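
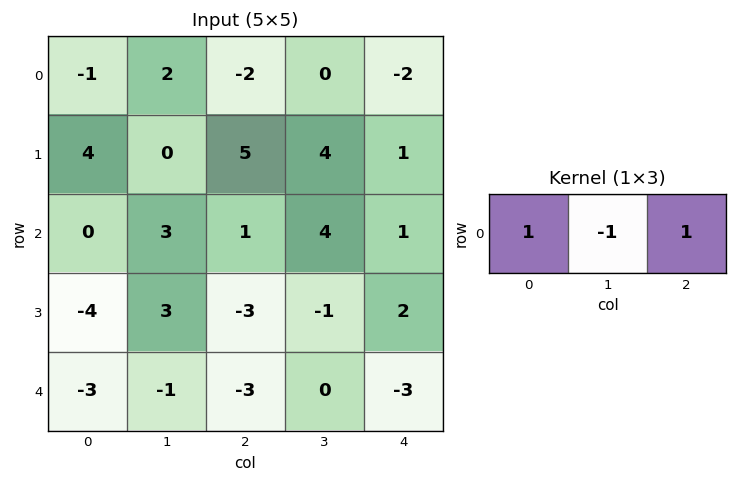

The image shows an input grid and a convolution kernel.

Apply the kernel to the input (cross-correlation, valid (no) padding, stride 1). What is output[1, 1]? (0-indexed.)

-1

The receptive field on the input at this output position is [0 5 4]. Elementwise product with the kernel and sum: 0·1 + 5·-1 + 4·1.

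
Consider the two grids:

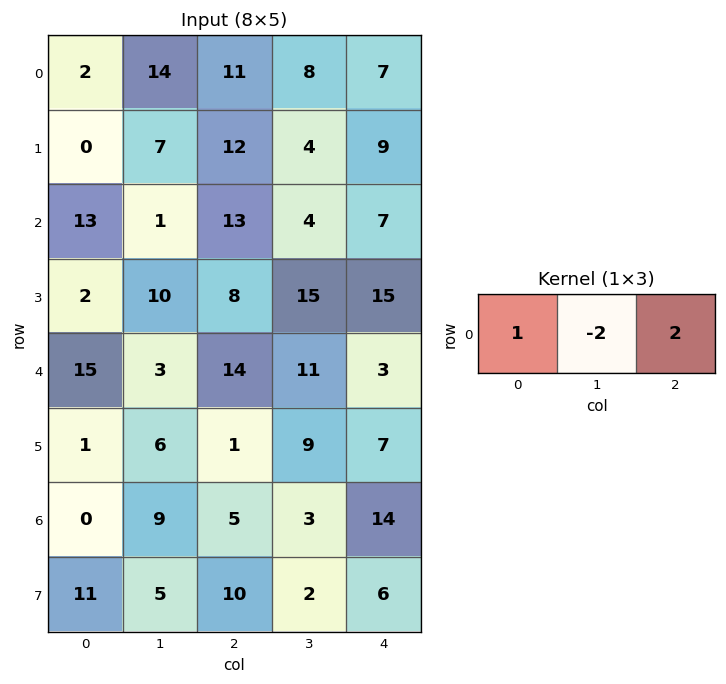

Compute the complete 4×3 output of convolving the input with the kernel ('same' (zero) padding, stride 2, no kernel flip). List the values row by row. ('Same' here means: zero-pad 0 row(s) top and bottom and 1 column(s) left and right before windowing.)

24 8 -6
-24 -17 -10
-24 -3 5
18 5 -25

Output[0,0]: The receptive field on the zero-padded input at this output position is [0 2 14]. Elementwise product with the kernel and sum: 0·1 + 2·-2 + 14·2.
Output[0,1]: The receptive field on the zero-padded input at this output position is [14 11 8]. Elementwise product with the kernel and sum: 14·1 + 11·-2 + 8·2.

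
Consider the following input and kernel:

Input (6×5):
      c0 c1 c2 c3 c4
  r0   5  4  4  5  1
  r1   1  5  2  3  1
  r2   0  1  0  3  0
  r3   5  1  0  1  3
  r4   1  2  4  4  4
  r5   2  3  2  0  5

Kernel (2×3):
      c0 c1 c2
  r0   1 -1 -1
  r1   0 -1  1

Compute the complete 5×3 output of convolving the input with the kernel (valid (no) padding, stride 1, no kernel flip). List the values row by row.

Output[0,0]: The receptive field on the input at this output position is [5 4 4 / 1 5 2]. Elementwise product with the kernel and sum: 5·1 + 4·-1 + 4·-1 + 5·-1 + 2·1.
Output[0,1]: The receptive field on the input at this output position is [4 4 5 / 5 2 3]. Elementwise product with the kernel and sum: 4·1 + 4·-1 + 5·-1 + 2·-1 + 3·1.

-6 -4 -4
-7 3 -5
-2 -1 -1
6 0 -4
-6 -8 1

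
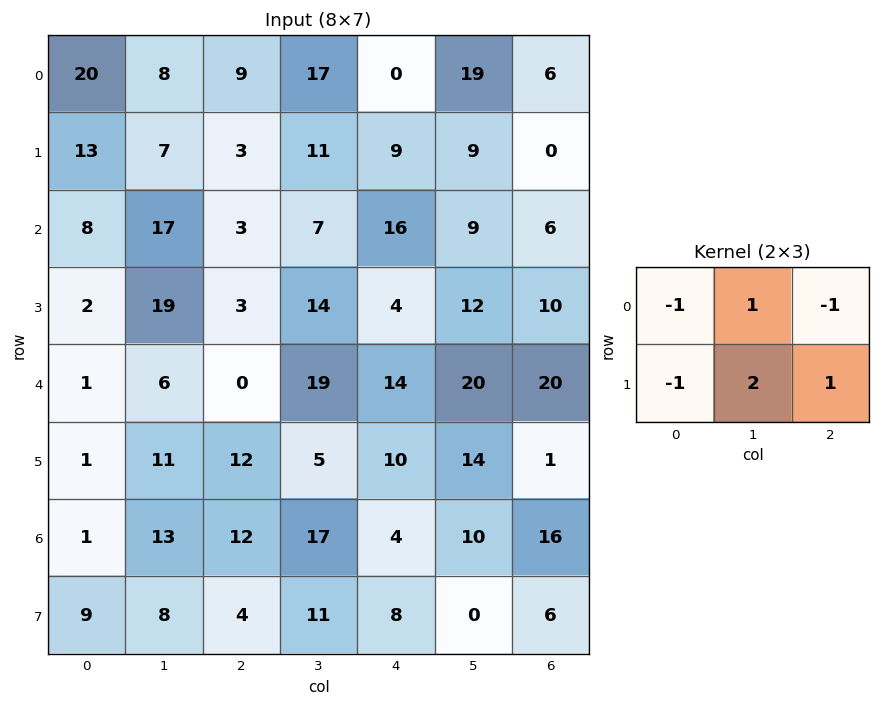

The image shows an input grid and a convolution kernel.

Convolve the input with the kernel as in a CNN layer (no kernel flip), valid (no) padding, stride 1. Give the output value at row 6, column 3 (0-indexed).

-18

The receptive field on the input at this output position is [17 4 10 / 11 8 0]. Elementwise product with the kernel and sum: 17·-1 + 4·1 + 10·-1 + 11·-1 + 8·2 + 0·1.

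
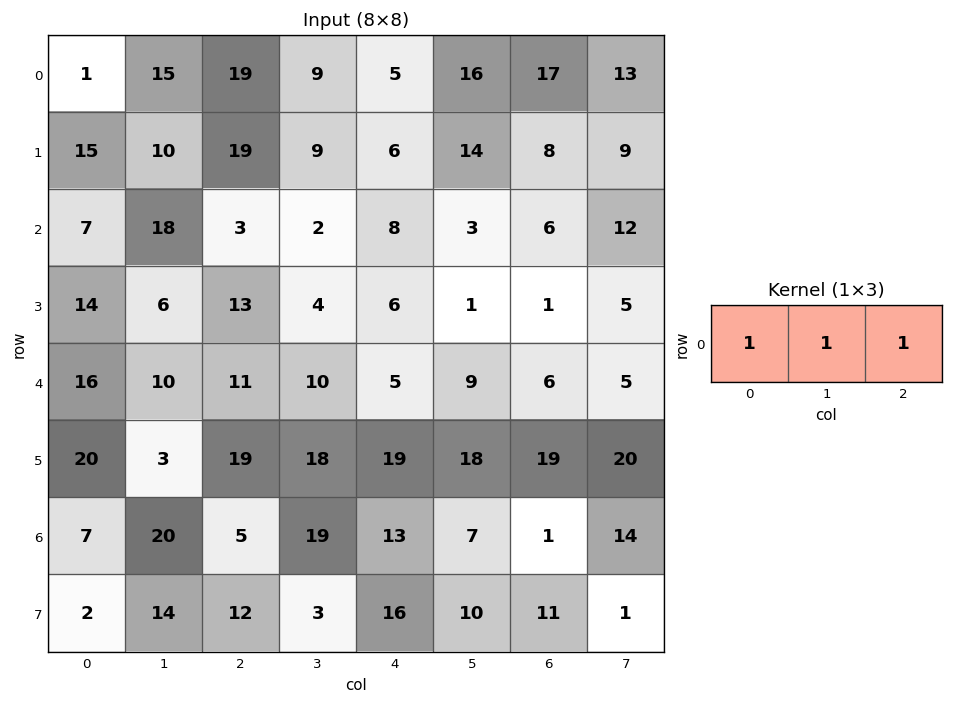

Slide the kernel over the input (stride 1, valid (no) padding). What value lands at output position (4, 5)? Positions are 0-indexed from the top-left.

The receptive field on the input at this output position is [9 6 5]. Elementwise product with the kernel and sum: 9·1 + 6·1 + 5·1.

20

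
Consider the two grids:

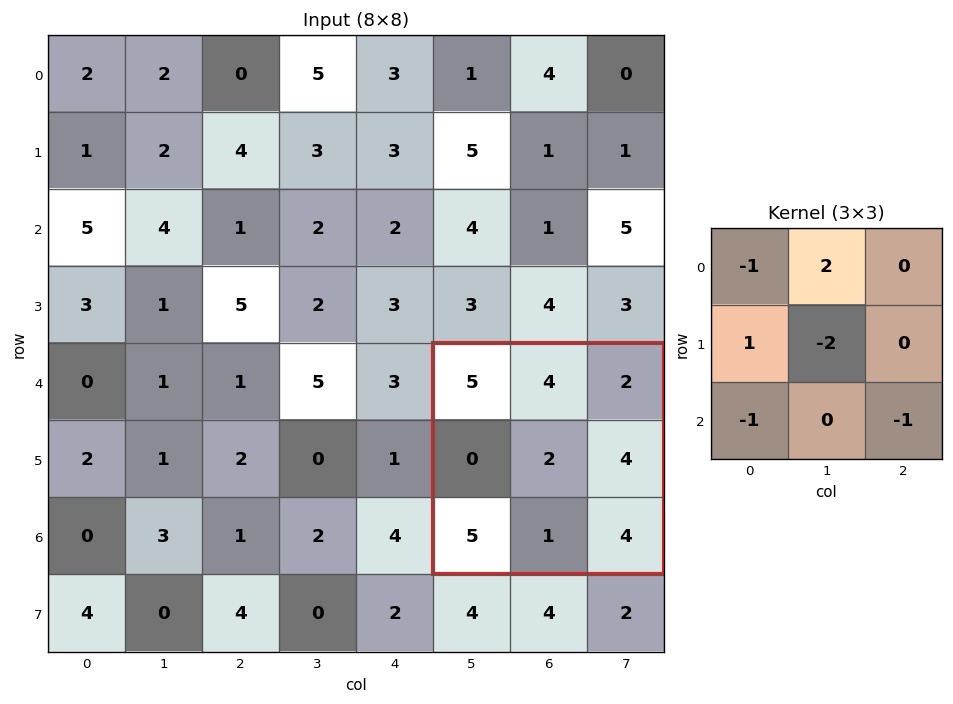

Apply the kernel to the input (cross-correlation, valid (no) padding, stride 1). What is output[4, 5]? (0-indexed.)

-10

The receptive field on the input at this output position is [5 4 2 / 0 2 4 / 5 1 4]. Elementwise product with the kernel and sum: 5·-1 + 4·2 + 0·1 + 2·-2 + 5·-1 + 4·-1.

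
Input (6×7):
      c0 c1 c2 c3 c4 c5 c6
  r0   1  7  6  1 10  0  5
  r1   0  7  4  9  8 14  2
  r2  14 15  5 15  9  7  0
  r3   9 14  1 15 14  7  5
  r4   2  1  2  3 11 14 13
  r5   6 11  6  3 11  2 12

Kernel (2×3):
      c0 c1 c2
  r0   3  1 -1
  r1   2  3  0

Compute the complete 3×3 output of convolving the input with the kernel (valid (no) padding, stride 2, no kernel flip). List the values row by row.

25 44 83
112 68 83
50 19 62

Output[0,0]: The receptive field on the input at this output position is [1 7 6 / 0 7 4]. Elementwise product with the kernel and sum: 1·3 + 7·1 + 6·-1 + 0·2 + 7·3.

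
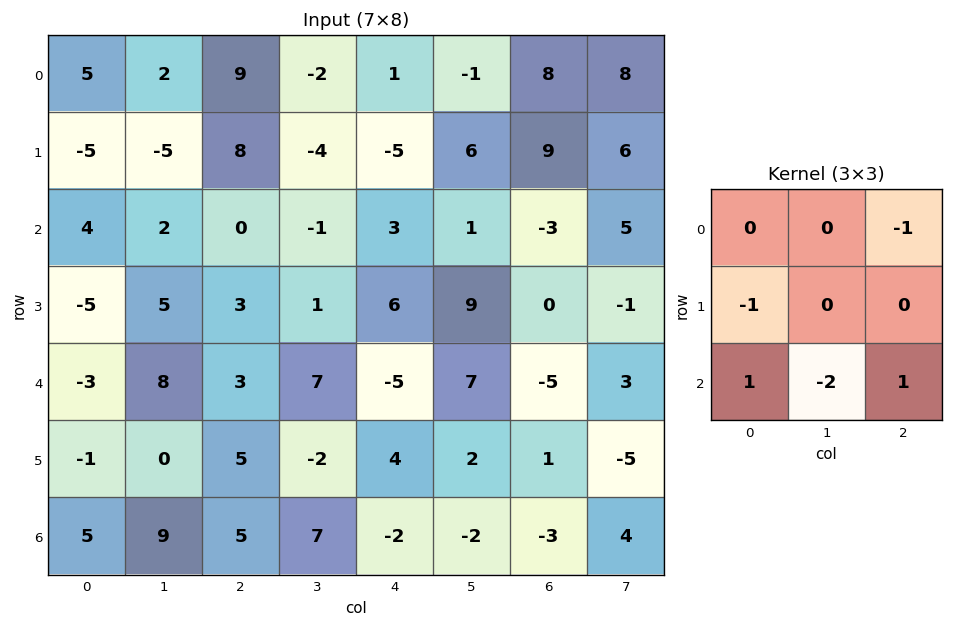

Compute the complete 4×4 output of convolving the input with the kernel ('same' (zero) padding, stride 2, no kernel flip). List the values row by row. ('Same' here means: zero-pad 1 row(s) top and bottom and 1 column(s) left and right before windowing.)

Output[0,0]: The receptive field on the zero-padded input at this output position is [0 0 0 / 0 5 2 / 0 -5 -5]. Elementwise product with the kernel and sum: 0·-1 + 0·-1 + 0·1 + -5·-2 + -5·1.
Output[0,1]: The receptive field on the zero-padded input at this output position is [0 0 0 / 2 9 -2 / -5 8 -4]. Elementwise product with the kernel and sum: 0·-1 + 2·-1 + -5·1 + 8·-2 + -4·1.

5 -27 14 -5
20 2 -7 1
-3 -21 -24 -11
0 -7 -9 7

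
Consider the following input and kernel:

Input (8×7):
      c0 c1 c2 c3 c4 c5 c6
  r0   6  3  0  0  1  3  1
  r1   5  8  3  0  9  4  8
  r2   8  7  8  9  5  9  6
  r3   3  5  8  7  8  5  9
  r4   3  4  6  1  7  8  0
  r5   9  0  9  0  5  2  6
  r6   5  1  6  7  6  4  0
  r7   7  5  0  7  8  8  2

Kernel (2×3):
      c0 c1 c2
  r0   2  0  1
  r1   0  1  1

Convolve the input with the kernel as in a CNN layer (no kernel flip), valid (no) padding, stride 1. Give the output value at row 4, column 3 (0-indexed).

The receptive field on the input at this output position is [1 7 8 / 0 5 2]. Elementwise product with the kernel and sum: 1·2 + 8·1 + 5·1 + 2·1.

17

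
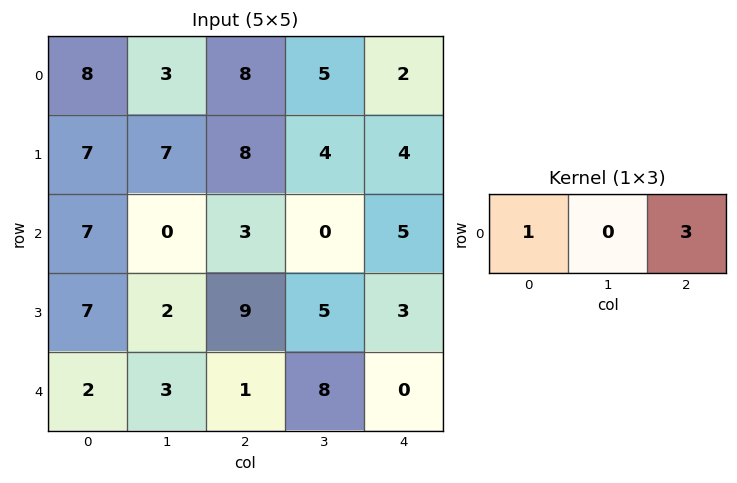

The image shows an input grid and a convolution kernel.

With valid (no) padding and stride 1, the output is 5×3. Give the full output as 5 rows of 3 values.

32 18 14
31 19 20
16 0 18
34 17 18
5 27 1

Output[0,0]: The receptive field on the input at this output position is [8 3 8]. Elementwise product with the kernel and sum: 8·1 + 8·3.
Output[0,1]: The receptive field on the input at this output position is [3 8 5]. Elementwise product with the kernel and sum: 3·1 + 5·3.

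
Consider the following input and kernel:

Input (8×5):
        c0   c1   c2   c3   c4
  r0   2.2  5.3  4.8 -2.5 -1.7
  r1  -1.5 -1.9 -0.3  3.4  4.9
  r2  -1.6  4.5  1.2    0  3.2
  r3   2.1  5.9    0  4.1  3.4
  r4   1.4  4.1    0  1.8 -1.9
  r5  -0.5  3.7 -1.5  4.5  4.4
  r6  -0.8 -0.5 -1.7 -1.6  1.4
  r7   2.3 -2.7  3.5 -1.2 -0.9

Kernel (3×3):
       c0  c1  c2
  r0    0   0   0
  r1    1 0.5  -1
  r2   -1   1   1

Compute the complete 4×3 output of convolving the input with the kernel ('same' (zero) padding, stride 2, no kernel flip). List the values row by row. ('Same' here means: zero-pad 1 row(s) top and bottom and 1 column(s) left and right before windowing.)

-7.6 15.2 -1.85
2.7 3.3 0.9
-0.2 1.6 0.75
-0.3 5.25 -0.6

Output[0,0]: The receptive field on the zero-padded input at this output position is [0 0 0 / 0 2.2 5.3 / 0 -1.5 -1.9]. Elementwise product with the kernel and sum: 0·1 + 2.2·0.5 + 5.3·-1 + 0·-1 + -1.5·1 + -1.9·1.
Output[0,1]: The receptive field on the zero-padded input at this output position is [0 0 0 / 5.3 4.8 -2.5 / -1.9 -0.3 3.4]. Elementwise product with the kernel and sum: 5.3·1 + 4.8·0.5 + -2.5·-1 + -1.9·-1 + -0.3·1 + 3.4·1.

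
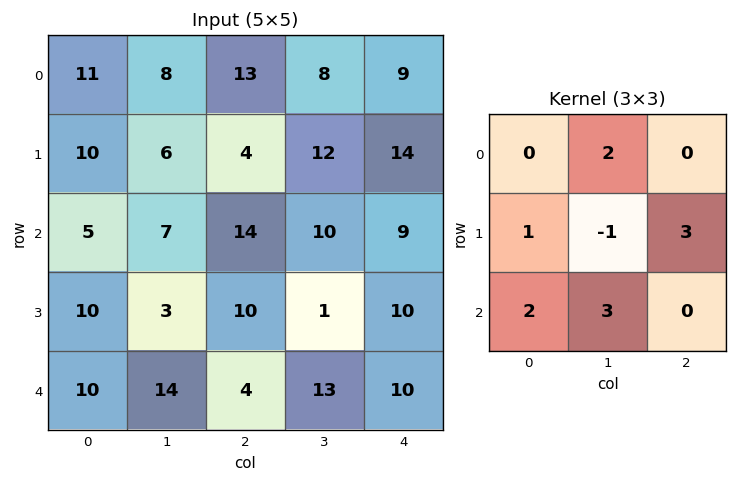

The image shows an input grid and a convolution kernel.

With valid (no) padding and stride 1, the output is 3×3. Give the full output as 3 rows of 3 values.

63 120 108
81 67 78
113 64 106

Output[0,0]: The receptive field on the input at this output position is [11 8 13 / 10 6 4 / 5 7 14]. Elementwise product with the kernel and sum: 8·2 + 10·1 + 6·-1 + 4·3 + 5·2 + 7·3.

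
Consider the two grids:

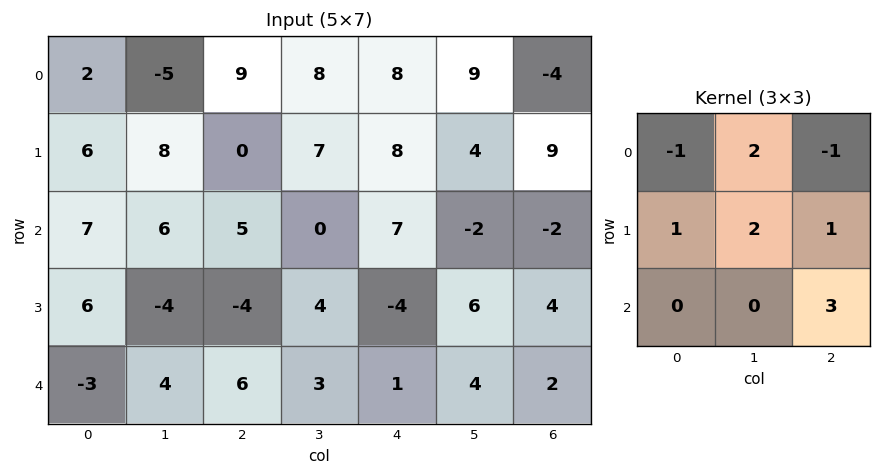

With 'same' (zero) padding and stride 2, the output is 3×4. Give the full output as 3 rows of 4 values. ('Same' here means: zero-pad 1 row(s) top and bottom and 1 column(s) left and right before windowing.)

23 42 45 1
12 13 35 8
14 11 -9 10

Output[0,0]: The receptive field on the zero-padded input at this output position is [0 0 0 / 0 2 -5 / 0 6 8]. Elementwise product with the kernel and sum: 0·-1 + 0·2 + 0·-1 + 0·1 + 2·2 + -5·1 + 8·3.
Output[0,1]: The receptive field on the zero-padded input at this output position is [0 0 0 / -5 9 8 / 8 0 7]. Elementwise product with the kernel and sum: 0·-1 + 0·2 + 0·-1 + -5·1 + 9·2 + 8·1 + 7·3.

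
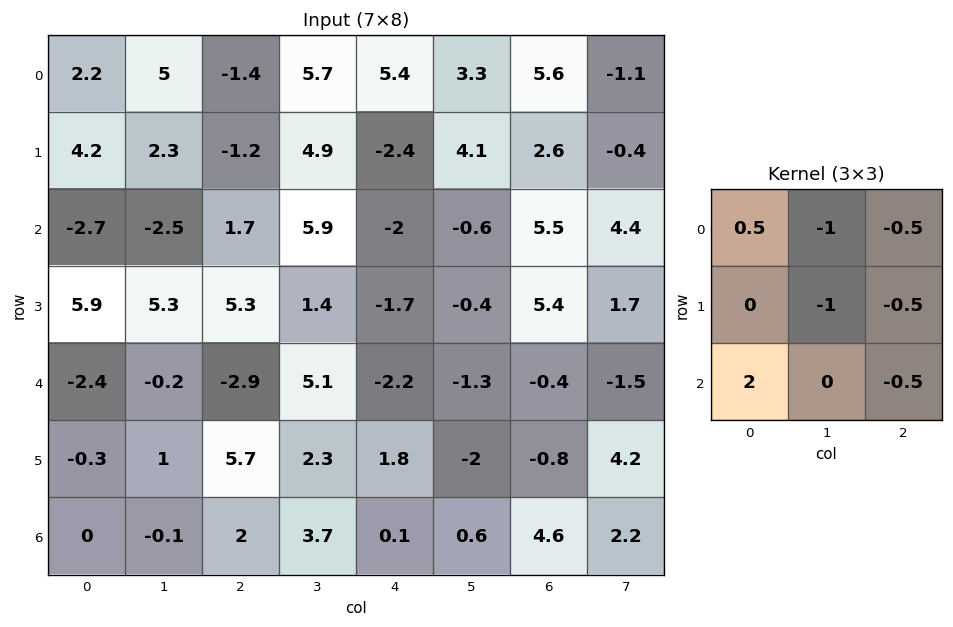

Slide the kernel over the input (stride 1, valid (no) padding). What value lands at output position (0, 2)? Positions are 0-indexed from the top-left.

The receptive field on the input at this output position is [-1.4 5.7 5.4 / -1.2 4.9 -2.4 / 1.7 5.9 -2]. Elementwise product with the kernel and sum: -1.4·0.5 + 5.7·-1 + 5.4·-0.5 + 4.9·-1 + -2.4·-0.5 + 1.7·2 + -2·-0.5.

-8.4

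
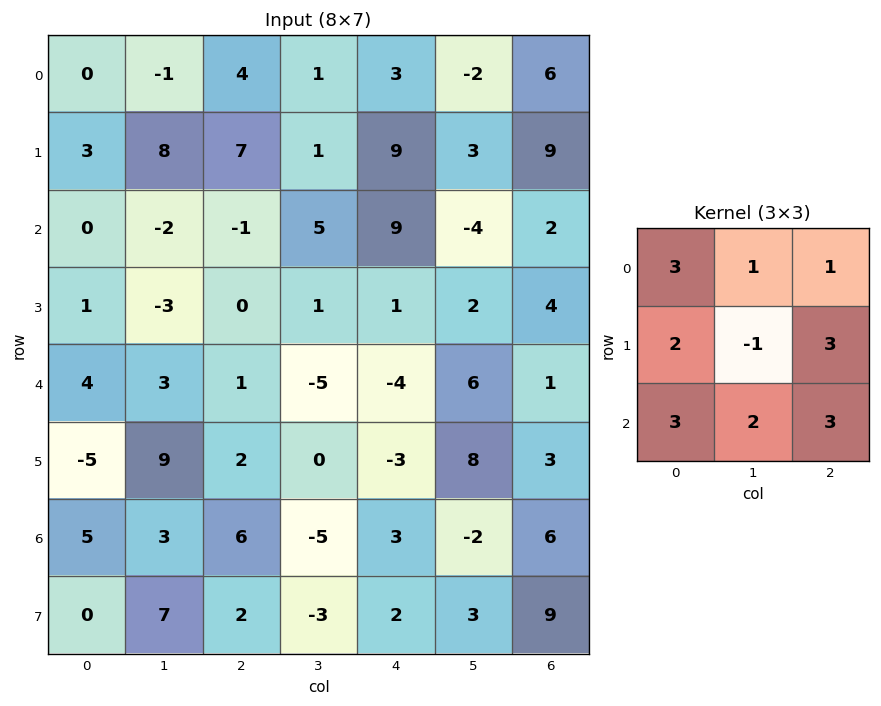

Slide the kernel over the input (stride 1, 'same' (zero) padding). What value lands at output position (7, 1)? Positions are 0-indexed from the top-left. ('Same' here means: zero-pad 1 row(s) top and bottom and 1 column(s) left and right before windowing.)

23

The receptive field on the zero-padded input at this output position is [5 3 6 / 0 7 2 / 0 0 0]. Elementwise product with the kernel and sum: 5·3 + 3·1 + 6·1 + 0·2 + 7·-1 + 2·3 + 0·3 + 0·2 + 0·3.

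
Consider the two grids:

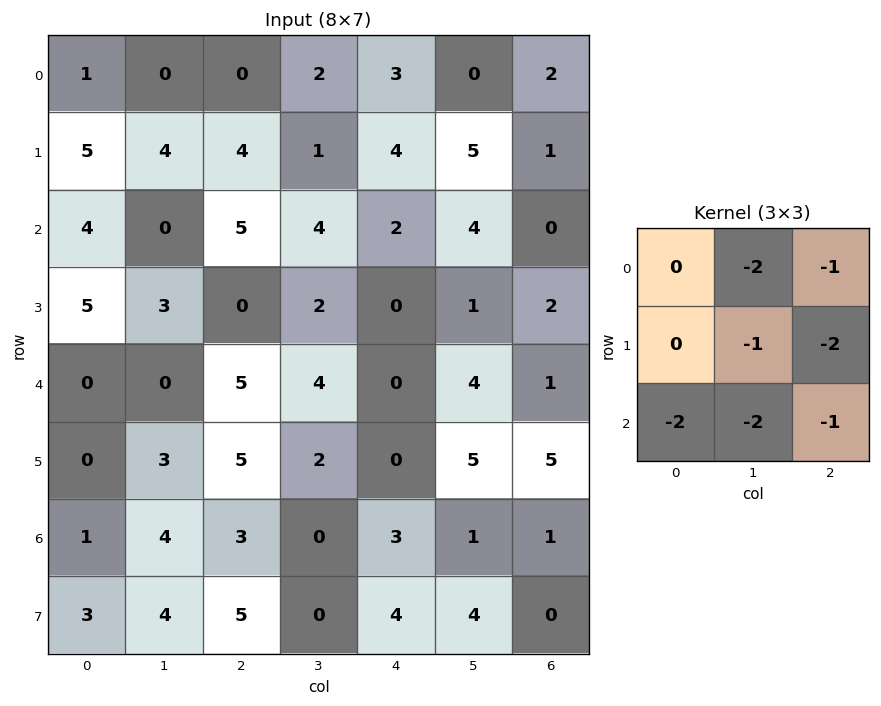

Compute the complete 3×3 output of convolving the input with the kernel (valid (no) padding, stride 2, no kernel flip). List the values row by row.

Output[0,0]: The receptive field on the input at this output position is [1 0 0 / 5 4 4 / 4 0 5]. Elementwise product with the kernel and sum: 0·-2 + 0·-1 + 4·-1 + 4·-2 + 4·-2 + 0·-2 + 5·-1.

-25 -36 -21
-13 -30 -22
-31 -19 -33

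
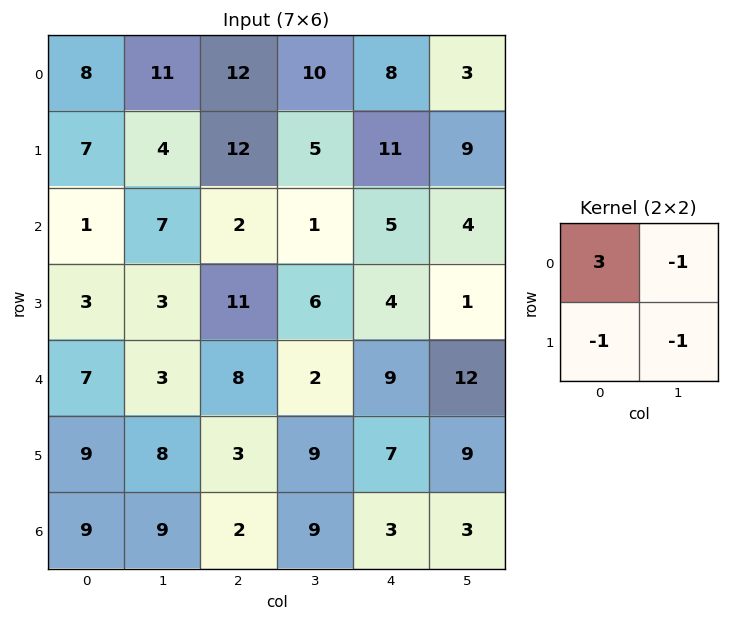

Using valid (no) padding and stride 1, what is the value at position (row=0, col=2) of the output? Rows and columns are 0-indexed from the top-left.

9

The receptive field on the input at this output position is [12 10 / 12 5]. Elementwise product with the kernel and sum: 12·3 + 10·-1 + 12·-1 + 5·-1.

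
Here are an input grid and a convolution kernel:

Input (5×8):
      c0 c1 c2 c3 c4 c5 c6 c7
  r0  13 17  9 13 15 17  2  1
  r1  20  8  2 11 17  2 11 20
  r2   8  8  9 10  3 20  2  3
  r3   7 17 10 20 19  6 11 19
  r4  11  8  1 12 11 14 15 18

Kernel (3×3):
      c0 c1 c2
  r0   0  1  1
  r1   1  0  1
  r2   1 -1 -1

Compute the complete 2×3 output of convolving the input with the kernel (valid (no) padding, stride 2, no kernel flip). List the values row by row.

Output[0,0]: The receptive field on the input at this output position is [13 17 9 / 20 8 2 / 8 8 9]. Elementwise product with the kernel and sum: 17·1 + 9·1 + 20·1 + 2·1 + 8·1 + 8·-1 + 9·-1.

39 43 28
36 20 34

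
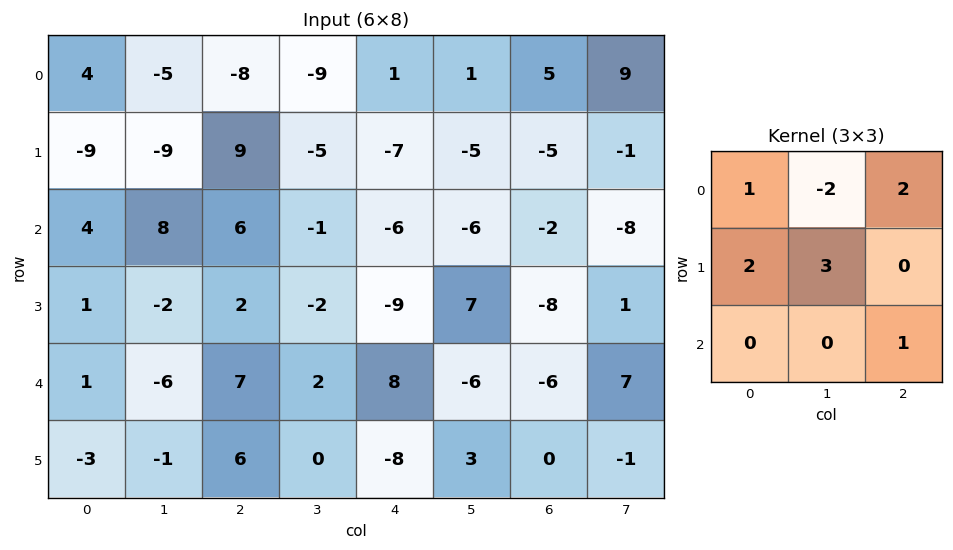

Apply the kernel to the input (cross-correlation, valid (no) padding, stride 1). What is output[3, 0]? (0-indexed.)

-1

The receptive field on the input at this output position is [1 -2 2 / 1 -6 7 / -3 -1 6]. Elementwise product with the kernel and sum: 1·1 + -2·-2 + 2·2 + 1·2 + -6·3 + 6·1.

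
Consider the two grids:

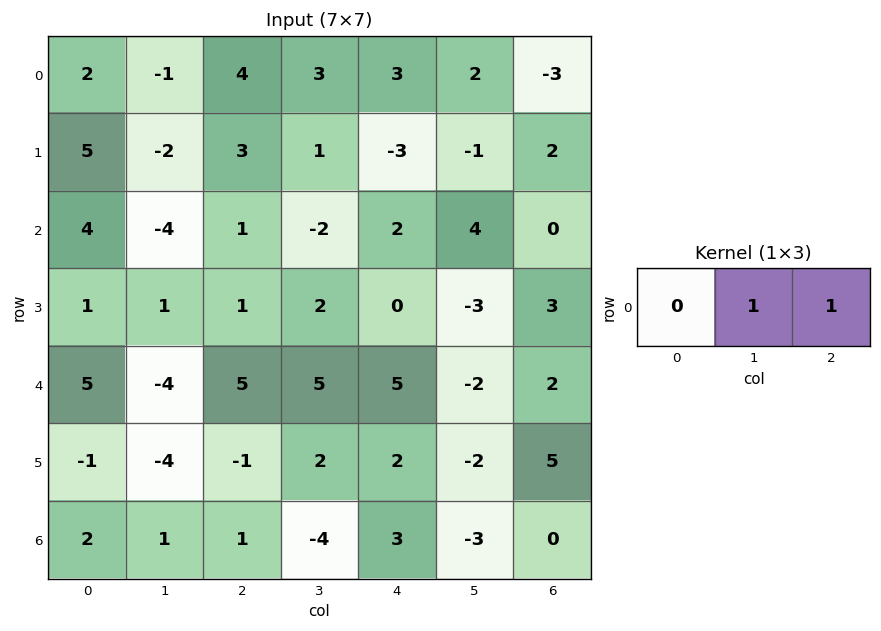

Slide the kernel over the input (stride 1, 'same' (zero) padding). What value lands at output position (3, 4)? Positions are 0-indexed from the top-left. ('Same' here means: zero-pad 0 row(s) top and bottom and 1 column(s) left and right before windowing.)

The receptive field on the zero-padded input at this output position is [2 0 -3]. Elementwise product with the kernel and sum: 0·1 + -3·1.

-3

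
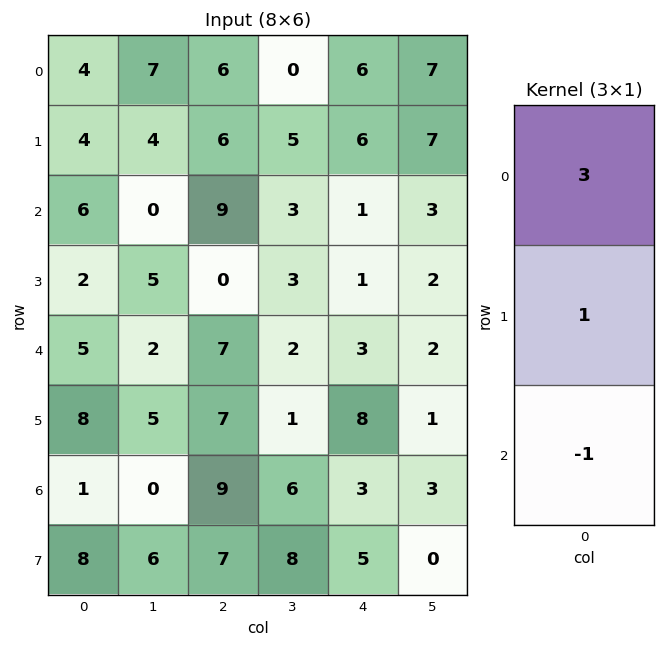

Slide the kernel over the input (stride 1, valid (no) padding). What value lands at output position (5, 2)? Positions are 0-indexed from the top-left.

23

The receptive field on the input at this output position is [7 / 9 / 7]. Elementwise product with the kernel and sum: 7·3 + 9·1 + 7·-1.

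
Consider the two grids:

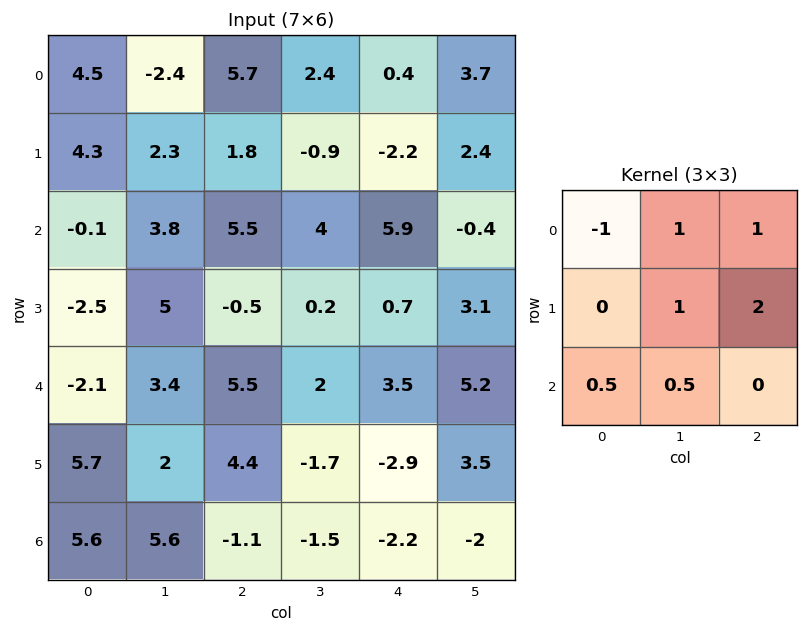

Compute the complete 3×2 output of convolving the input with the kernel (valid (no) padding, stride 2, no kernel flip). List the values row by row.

Output[0,0]: The receptive field on the input at this output position is [4.5 -2.4 5.7 / 4.3 2.3 1.8 / -0.1 3.8 5.5]. Elementwise product with the kernel and sum: 4.5·-1 + -2.4·1 + 5.7·1 + 2.3·1 + 1.8·2 + -0.1·0.5 + 3.8·0.5.
Output[0,1]: The receptive field on the input at this output position is [5.7 2.4 0.4 / 1.8 -0.9 -2.2 / 5.5 4 5.9]. Elementwise product with the kernel and sum: 5.7·-1 + 2.4·1 + 0.4·1 + -0.9·1 + -2.2·2 + 5.5·0.5 + 4·0.5.

6.55 -3.45
14.05 9.75
27.4 -8.8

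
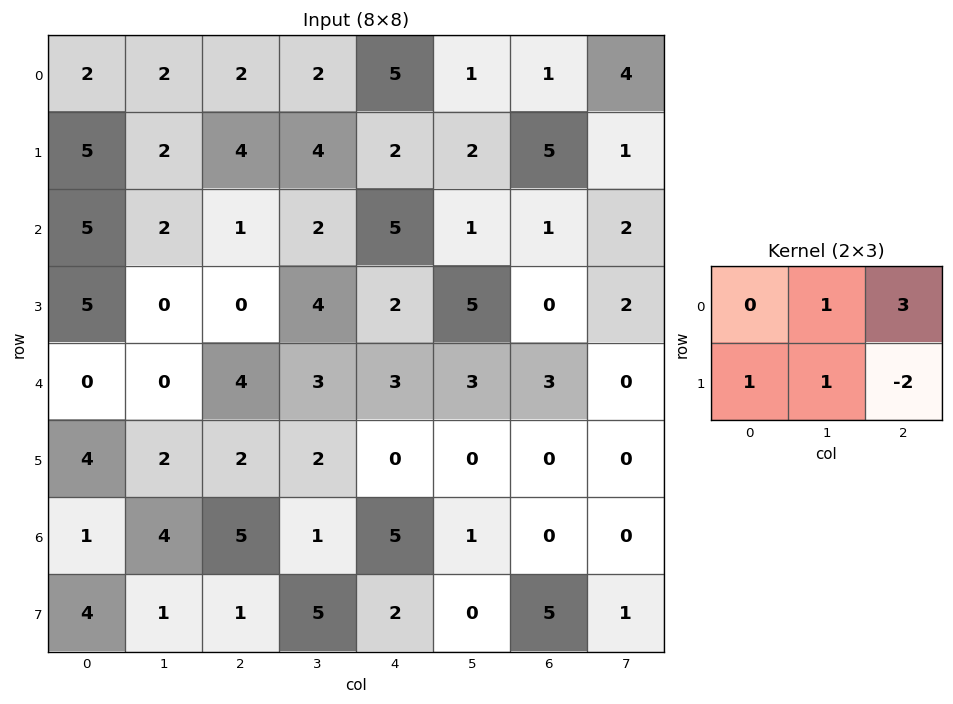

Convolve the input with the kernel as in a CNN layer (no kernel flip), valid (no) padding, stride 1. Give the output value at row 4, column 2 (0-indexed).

The receptive field on the input at this output position is [4 3 3 / 2 2 0]. Elementwise product with the kernel and sum: 3·1 + 3·3 + 2·1 + 2·1 + 0·-2.

16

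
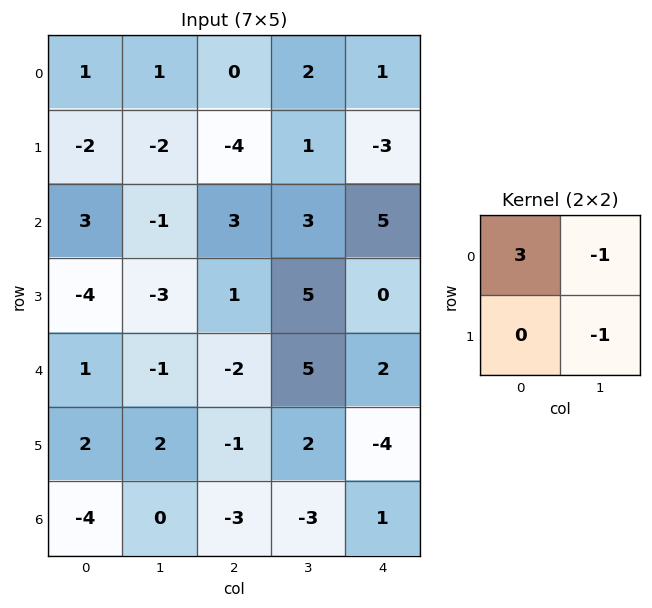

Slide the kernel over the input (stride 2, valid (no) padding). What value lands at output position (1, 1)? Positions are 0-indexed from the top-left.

The receptive field on the input at this output position is [3 3 / 1 5]. Elementwise product with the kernel and sum: 3·3 + 3·-1 + 5·-1.

1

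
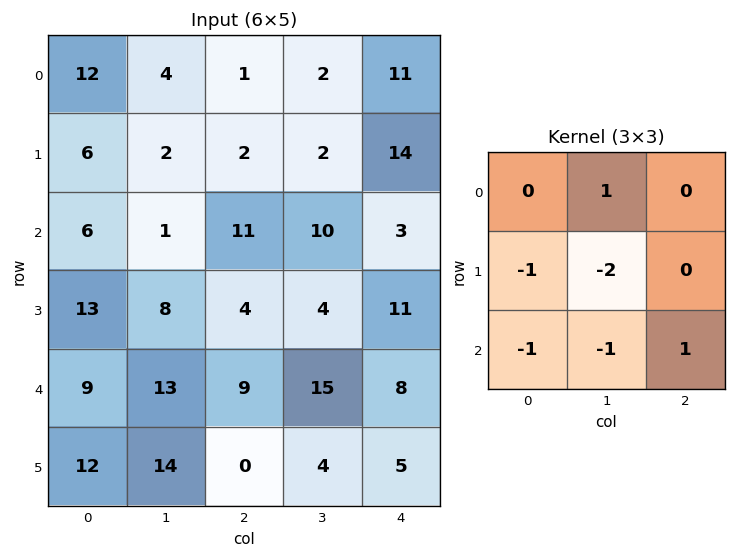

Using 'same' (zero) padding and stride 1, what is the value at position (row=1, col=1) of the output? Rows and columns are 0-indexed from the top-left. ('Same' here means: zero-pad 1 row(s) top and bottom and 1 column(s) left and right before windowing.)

The receptive field on the zero-padded input at this output position is [12 4 1 / 6 2 2 / 6 1 11]. Elementwise product with the kernel and sum: 4·1 + 6·-1 + 2·-2 + 6·-1 + 1·-1 + 11·1.

-2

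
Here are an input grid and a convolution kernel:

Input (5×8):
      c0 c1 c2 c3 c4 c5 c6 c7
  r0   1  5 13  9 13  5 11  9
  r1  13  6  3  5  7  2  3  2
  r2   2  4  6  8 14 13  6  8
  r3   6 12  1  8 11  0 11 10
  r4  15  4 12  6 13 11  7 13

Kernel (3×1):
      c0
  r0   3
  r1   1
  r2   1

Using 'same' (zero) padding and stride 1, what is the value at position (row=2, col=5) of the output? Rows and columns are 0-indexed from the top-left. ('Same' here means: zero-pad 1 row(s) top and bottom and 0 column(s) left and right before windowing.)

19

The receptive field on the zero-padded input at this output position is [2 / 13 / 0]. Elementwise product with the kernel and sum: 2·3 + 13·1 + 0·1.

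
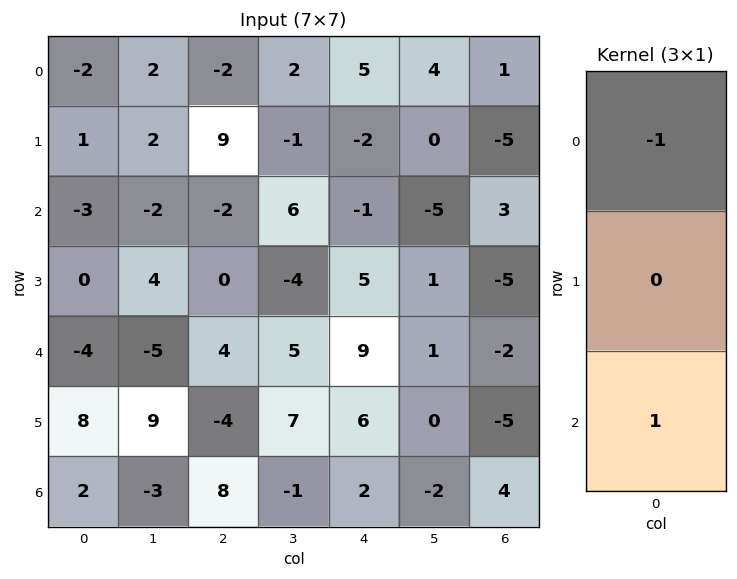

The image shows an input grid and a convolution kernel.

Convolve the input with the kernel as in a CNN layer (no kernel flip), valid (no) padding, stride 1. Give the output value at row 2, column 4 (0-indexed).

10

The receptive field on the input at this output position is [-1 / 5 / 9]. Elementwise product with the kernel and sum: -1·-1 + 9·1.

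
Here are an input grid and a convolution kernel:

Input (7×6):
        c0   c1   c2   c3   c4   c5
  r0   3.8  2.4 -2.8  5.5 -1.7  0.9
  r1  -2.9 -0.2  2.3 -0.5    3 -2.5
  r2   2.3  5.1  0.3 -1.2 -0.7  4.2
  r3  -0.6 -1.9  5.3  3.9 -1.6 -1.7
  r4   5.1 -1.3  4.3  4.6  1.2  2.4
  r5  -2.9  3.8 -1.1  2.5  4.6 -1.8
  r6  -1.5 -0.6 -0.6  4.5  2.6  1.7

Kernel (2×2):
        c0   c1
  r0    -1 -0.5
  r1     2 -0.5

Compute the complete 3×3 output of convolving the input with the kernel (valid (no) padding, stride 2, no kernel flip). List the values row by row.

Output[0,0]: The receptive field on the input at this output position is [3.8 2.4 / -2.9 -0.2]. Elementwise product with the kernel and sum: 3.8·-1 + 2.4·-0.5 + -2.9·2 + -0.2·-0.5.
Output[0,1]: The receptive field on the input at this output position is [-2.8 5.5 / 2.3 -0.5]. Elementwise product with the kernel and sum: -2.8·-1 + 5.5·-0.5 + 2.3·2 + -0.5·-0.5.

-10.7 4.9 8.5
-5.1 8.95 -3.75
-12.15 -10.05 7.7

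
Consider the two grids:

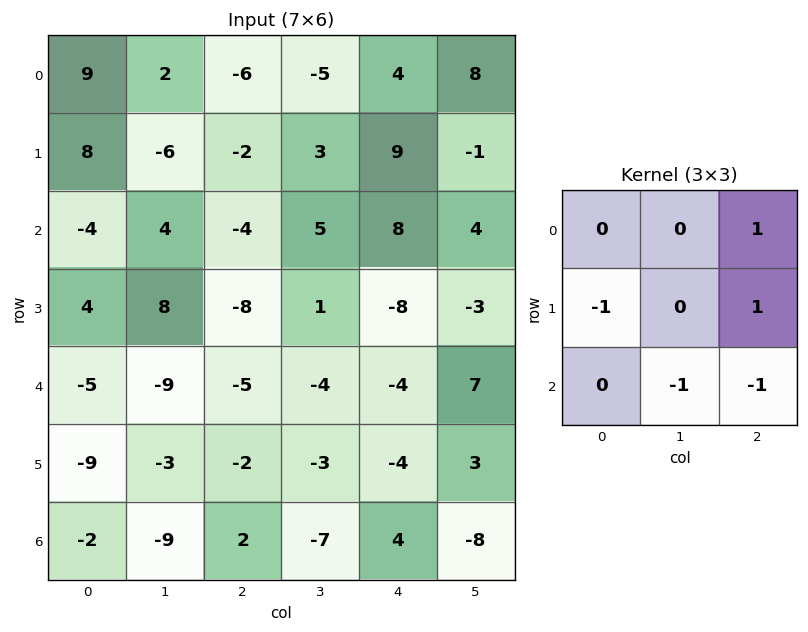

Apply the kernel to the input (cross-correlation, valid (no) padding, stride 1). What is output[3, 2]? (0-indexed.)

0

The receptive field on the input at this output position is [-8 1 -8 / -5 -4 -4 / -2 -3 -4]. Elementwise product with the kernel and sum: -8·1 + -5·-1 + -4·1 + -3·-1 + -4·-1.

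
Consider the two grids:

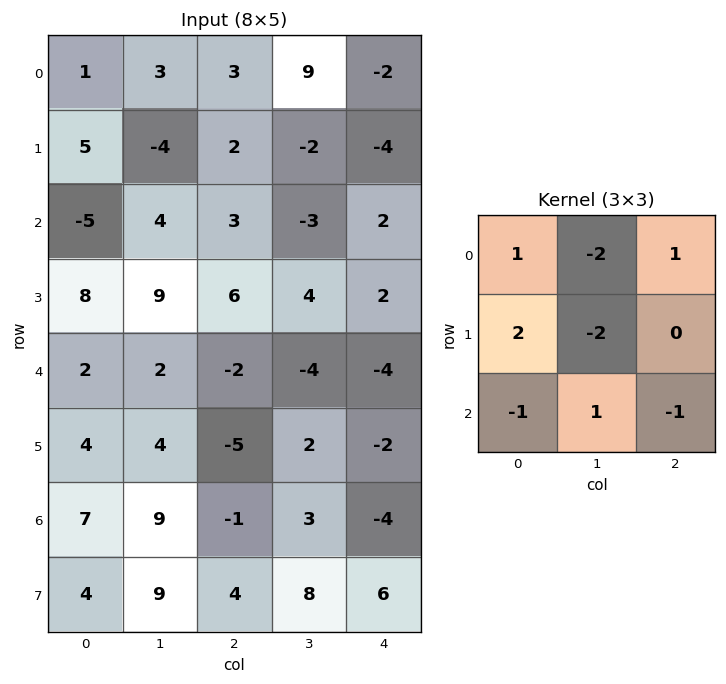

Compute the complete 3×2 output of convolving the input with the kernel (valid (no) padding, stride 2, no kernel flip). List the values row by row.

22 -17
-10 17
-1 -4

Output[0,0]: The receptive field on the input at this output position is [1 3 3 / 5 -4 2 / -5 4 3]. Elementwise product with the kernel and sum: 1·1 + 3·-2 + 3·1 + 5·2 + -4·-2 + -5·-1 + 4·1 + 3·-1.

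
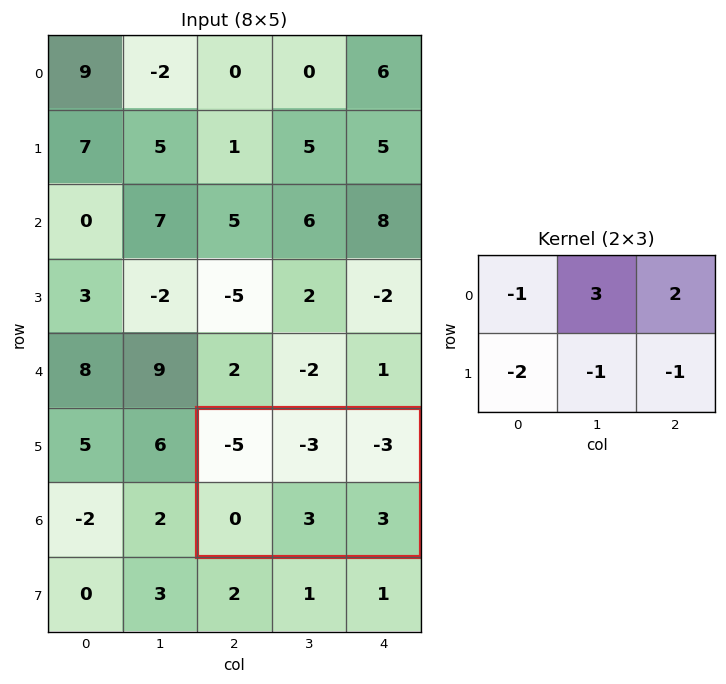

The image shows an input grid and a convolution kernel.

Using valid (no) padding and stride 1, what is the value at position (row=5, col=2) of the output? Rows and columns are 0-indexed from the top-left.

The receptive field on the input at this output position is [-5 -3 -3 / 0 3 3]. Elementwise product with the kernel and sum: -5·-1 + -3·3 + -3·2 + 0·-2 + 3·-1 + 3·-1.

-16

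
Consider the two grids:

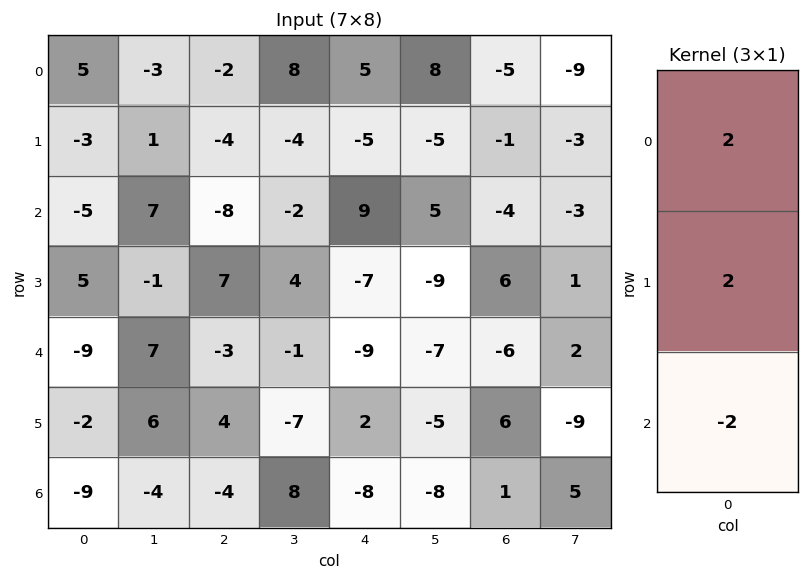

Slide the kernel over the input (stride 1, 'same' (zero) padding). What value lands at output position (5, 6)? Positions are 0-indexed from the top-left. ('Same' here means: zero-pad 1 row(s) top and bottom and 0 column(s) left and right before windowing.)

-2

The receptive field on the zero-padded input at this output position is [-6 / 6 / 1]. Elementwise product with the kernel and sum: -6·2 + 6·2 + 1·-2.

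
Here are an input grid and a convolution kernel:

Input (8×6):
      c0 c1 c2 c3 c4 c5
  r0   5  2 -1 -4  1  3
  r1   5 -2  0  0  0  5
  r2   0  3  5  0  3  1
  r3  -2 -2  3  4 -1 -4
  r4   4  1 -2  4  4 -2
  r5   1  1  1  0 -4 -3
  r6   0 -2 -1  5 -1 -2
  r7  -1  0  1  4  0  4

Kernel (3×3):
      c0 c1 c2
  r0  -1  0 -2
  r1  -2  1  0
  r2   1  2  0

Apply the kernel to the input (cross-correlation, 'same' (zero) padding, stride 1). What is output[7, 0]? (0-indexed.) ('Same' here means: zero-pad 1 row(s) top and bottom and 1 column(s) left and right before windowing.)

The receptive field on the zero-padded input at this output position is [0 0 -2 / 0 -1 0 / 0 0 0]. Elementwise product with the kernel and sum: 0·-1 + -2·-2 + 0·-2 + -1·1 + 0·1 + 0·2.

3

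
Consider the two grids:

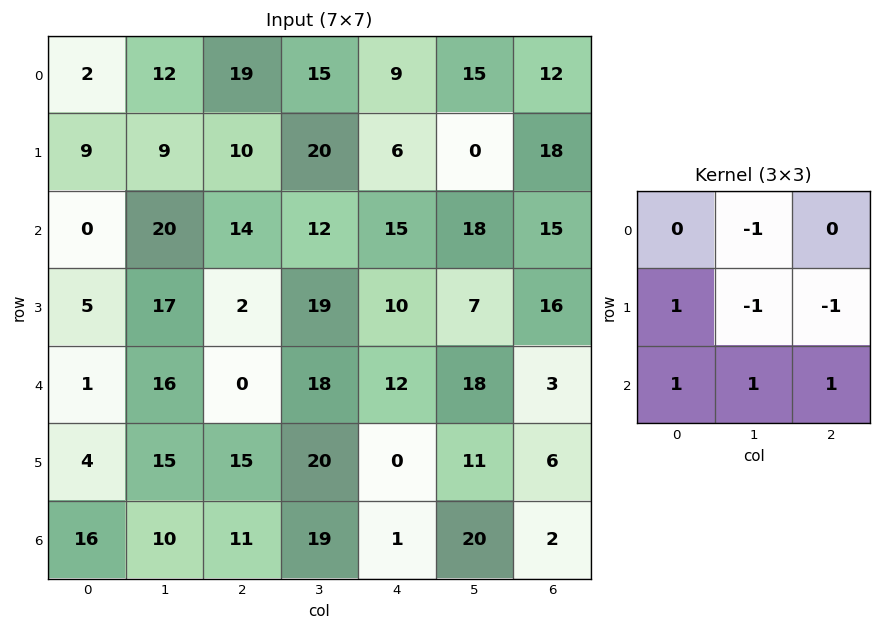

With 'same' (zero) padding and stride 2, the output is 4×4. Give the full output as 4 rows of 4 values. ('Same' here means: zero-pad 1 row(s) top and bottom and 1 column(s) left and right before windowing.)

Output[0,0]: The receptive field on the zero-padded input at this output position is [0 0 0 / 0 2 12 / 0 9 9]. Elementwise product with the kernel and sum: 0·-1 + 0·1 + 2·-1 + 12·-1 + 0·1 + 9·1 + 9·1.

4 17 17 21
-7 22 9 8
-3 46 9 16
-30 -35 -2 12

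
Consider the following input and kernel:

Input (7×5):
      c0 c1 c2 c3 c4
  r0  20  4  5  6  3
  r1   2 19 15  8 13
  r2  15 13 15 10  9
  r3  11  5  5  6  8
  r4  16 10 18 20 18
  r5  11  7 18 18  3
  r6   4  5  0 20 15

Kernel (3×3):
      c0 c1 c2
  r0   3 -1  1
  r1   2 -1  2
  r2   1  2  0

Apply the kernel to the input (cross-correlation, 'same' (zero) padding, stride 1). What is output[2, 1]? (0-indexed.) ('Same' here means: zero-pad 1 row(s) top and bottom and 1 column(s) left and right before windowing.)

The receptive field on the zero-padded input at this output position is [2 19 15 / 15 13 15 / 11 5 5]. Elementwise product with the kernel and sum: 2·3 + 19·-1 + 15·1 + 15·2 + 13·-1 + 15·2 + 11·1 + 5·2.

70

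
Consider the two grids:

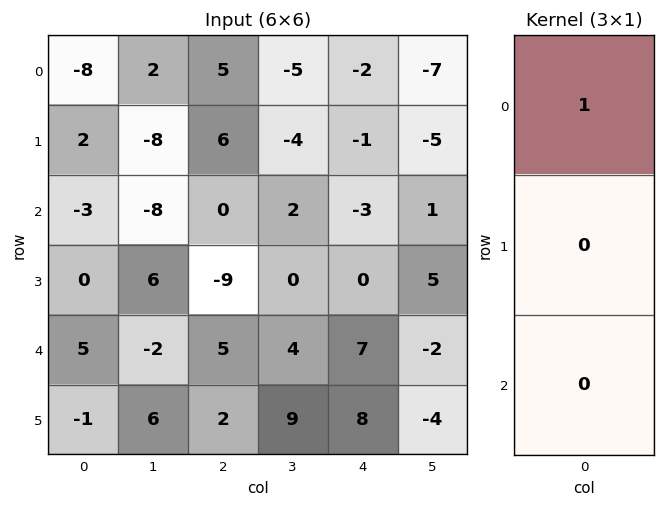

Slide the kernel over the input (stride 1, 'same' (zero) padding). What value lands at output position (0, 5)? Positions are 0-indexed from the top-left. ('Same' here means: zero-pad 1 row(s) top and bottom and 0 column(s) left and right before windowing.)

The receptive field on the zero-padded input at this output position is [0 / -7 / -5]. Elementwise product with the kernel and sum: 0·1.

0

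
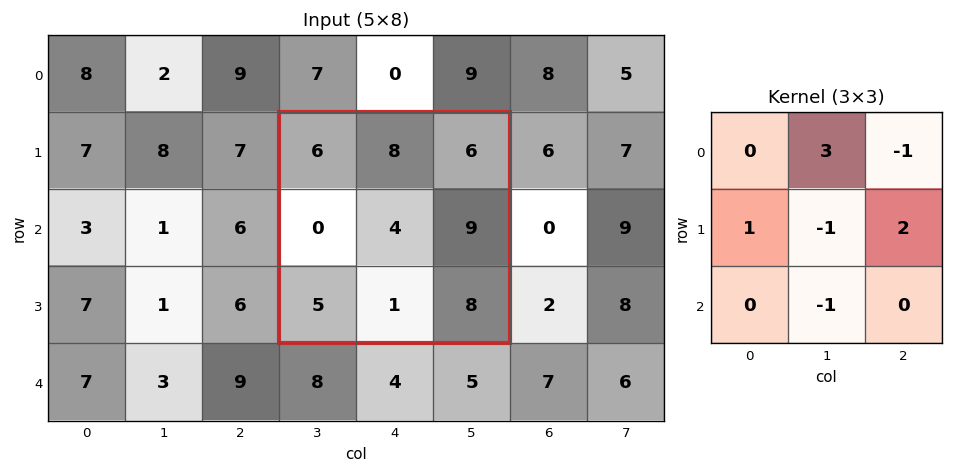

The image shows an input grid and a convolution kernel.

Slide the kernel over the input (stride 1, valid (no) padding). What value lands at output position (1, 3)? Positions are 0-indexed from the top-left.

The receptive field on the input at this output position is [6 8 6 / 0 4 9 / 5 1 8]. Elementwise product with the kernel and sum: 8·3 + 6·-1 + 0·1 + 4·-1 + 9·2 + 1·-1.

31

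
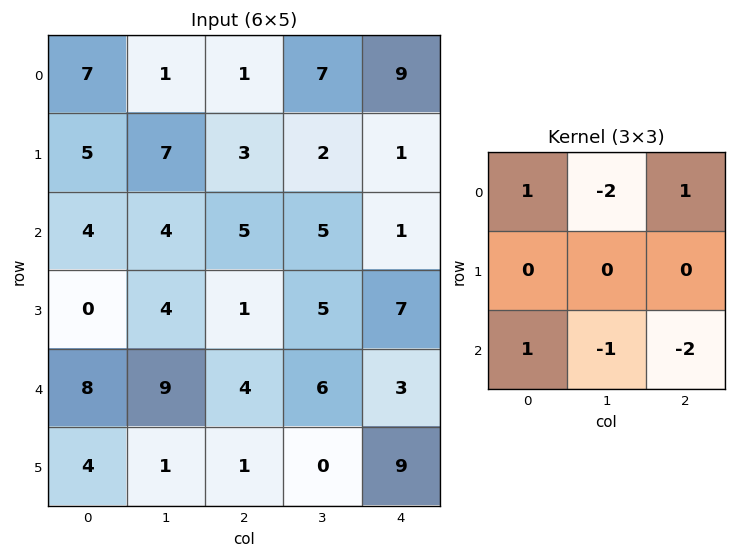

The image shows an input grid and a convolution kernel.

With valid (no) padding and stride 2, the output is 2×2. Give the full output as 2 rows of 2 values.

Output[0,0]: The receptive field on the input at this output position is [7 1 1 / 5 7 3 / 4 4 5]. Elementwise product with the kernel and sum: 7·1 + 1·-2 + 1·1 + 4·1 + 4·-1 + 5·-2.

-4 -6
-8 -12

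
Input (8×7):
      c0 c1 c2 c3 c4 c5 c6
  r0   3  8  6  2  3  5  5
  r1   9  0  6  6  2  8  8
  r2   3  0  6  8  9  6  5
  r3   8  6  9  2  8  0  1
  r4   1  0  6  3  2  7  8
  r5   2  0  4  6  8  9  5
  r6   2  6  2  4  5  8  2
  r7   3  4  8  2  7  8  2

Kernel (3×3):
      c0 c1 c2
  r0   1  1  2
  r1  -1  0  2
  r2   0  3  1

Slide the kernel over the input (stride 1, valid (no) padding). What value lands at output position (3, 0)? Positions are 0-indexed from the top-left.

47

The receptive field on the input at this output position is [8 6 9 / 1 0 6 / 2 0 4]. Elementwise product with the kernel and sum: 8·1 + 6·1 + 9·2 + 1·-1 + 6·2 + 0·3 + 4·1.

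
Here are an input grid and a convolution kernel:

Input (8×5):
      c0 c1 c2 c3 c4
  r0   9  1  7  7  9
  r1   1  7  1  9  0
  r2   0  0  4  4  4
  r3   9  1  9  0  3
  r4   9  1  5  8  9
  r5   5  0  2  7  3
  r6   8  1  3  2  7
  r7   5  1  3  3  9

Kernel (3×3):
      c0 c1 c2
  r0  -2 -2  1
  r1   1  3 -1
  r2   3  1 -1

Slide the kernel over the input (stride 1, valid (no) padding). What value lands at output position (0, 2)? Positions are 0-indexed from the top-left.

The receptive field on the input at this output position is [7 7 9 / 1 9 0 / 4 4 4]. Elementwise product with the kernel and sum: 7·-2 + 7·-2 + 9·1 + 1·1 + 9·3 + 0·-1 + 4·3 + 4·1 + 4·-1.

21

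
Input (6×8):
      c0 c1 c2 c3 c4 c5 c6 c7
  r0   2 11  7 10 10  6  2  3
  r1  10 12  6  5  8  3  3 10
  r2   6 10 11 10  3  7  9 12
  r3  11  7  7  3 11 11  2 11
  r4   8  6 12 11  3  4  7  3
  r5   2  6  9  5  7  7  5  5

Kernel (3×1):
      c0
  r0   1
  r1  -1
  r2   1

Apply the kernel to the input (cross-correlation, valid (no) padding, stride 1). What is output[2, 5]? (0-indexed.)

0

The receptive field on the input at this output position is [7 / 11 / 4]. Elementwise product with the kernel and sum: 7·1 + 11·-1 + 4·1.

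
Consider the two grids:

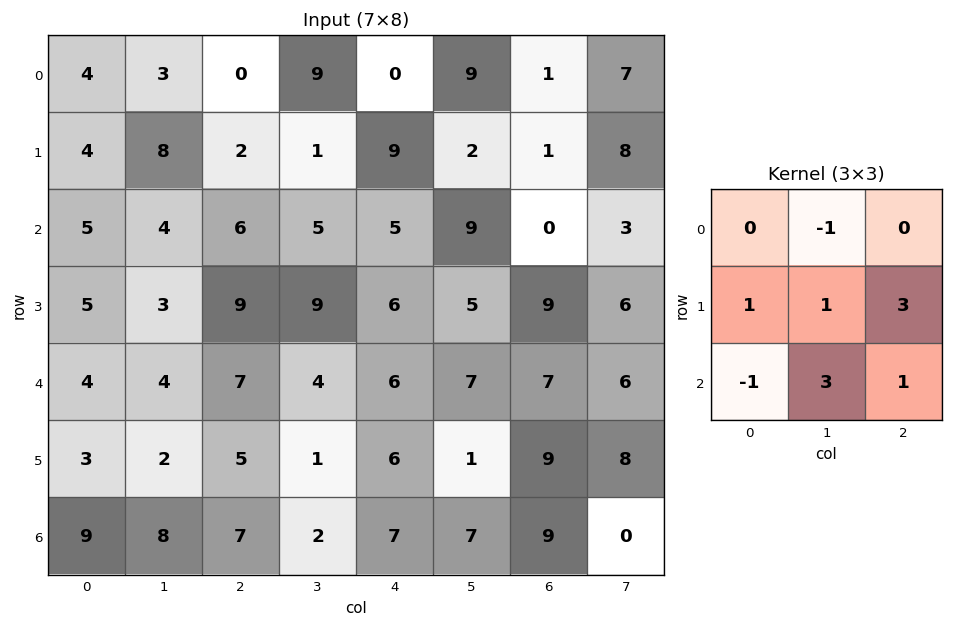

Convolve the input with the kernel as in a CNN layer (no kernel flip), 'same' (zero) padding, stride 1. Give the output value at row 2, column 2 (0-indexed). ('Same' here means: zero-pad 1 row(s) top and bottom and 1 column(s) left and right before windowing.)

The receptive field on the zero-padded input at this output position is [8 2 1 / 4 6 5 / 3 9 9]. Elementwise product with the kernel and sum: 2·-1 + 4·1 + 6·1 + 5·3 + 3·-1 + 9·3 + 9·1.

56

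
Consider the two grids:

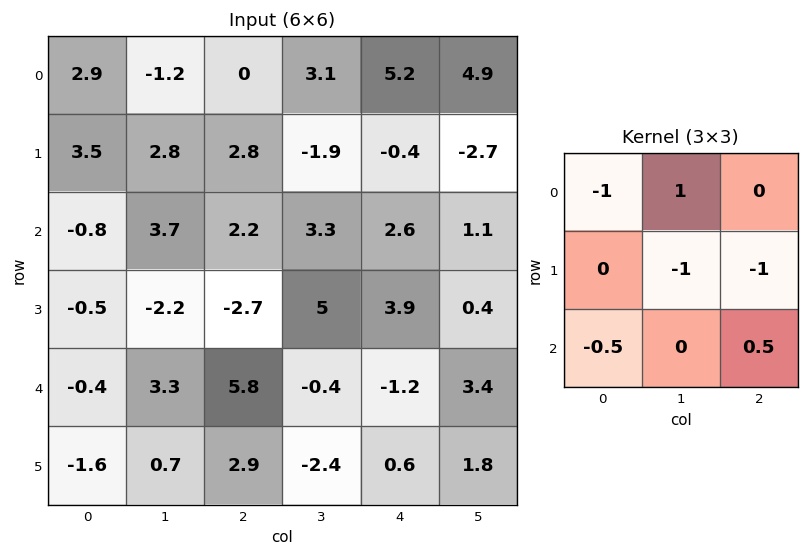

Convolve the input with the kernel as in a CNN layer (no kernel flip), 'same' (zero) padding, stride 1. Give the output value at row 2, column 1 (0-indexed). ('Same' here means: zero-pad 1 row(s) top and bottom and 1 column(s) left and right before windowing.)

-7.7

The receptive field on the zero-padded input at this output position is [3.5 2.8 2.8 / -0.8 3.7 2.2 / -0.5 -2.2 -2.7]. Elementwise product with the kernel and sum: 3.5·-1 + 2.8·1 + 3.7·-1 + 2.2·-1 + -0.5·-0.5 + -2.7·0.5.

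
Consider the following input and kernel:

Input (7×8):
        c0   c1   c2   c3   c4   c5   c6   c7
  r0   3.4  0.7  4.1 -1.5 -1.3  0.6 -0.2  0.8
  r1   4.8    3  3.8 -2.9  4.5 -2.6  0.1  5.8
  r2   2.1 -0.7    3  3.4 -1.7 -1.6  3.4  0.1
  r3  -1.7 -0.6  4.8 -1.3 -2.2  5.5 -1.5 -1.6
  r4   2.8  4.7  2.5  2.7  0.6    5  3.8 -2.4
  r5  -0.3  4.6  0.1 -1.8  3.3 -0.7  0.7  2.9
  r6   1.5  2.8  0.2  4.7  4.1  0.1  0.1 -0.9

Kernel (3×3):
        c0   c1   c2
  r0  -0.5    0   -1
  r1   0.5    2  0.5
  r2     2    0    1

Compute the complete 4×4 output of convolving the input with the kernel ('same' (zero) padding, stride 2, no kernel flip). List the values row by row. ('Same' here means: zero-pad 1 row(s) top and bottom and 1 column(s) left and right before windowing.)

10.15 10.9 -11.45 0.9
0.25 6.25 4.45 10.95
13.15 17.7 -4.1 9.25
-0.2 3.65 12.2 -2.75

Output[0,0]: The receptive field on the zero-padded input at this output position is [0 0 0 / 0 3.4 0.7 / 0 4.8 3]. Elementwise product with the kernel and sum: 0·-0.5 + 0·-1 + 0·0.5 + 3.4·2 + 0.7·0.5 + 0·2 + 3·1.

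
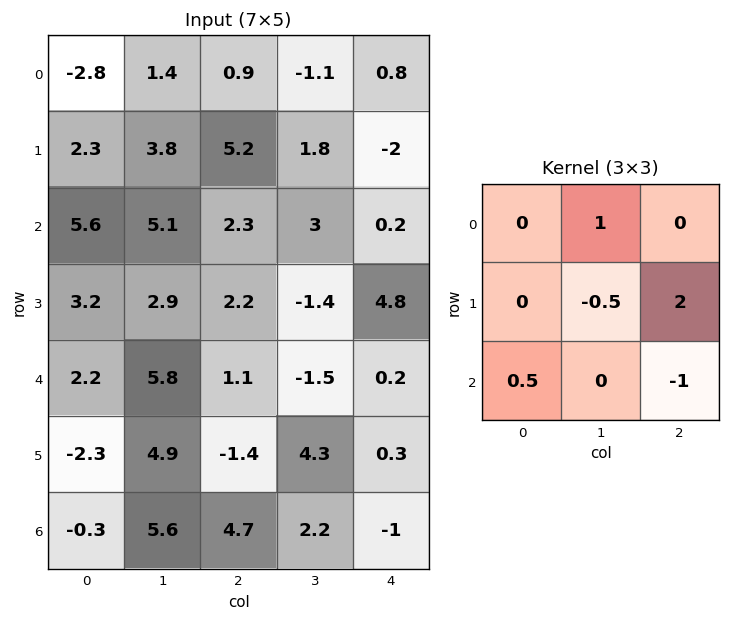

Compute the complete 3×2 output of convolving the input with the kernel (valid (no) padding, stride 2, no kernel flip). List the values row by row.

10.4 -5.05
8.05 13.65
-4.3 0.3

Output[0,0]: The receptive field on the input at this output position is [-2.8 1.4 0.9 / 2.3 3.8 5.2 / 5.6 5.1 2.3]. Elementwise product with the kernel and sum: 1.4·1 + 3.8·-0.5 + 5.2·2 + 5.6·0.5 + 2.3·-1.
Output[0,1]: The receptive field on the input at this output position is [0.9 -1.1 0.8 / 5.2 1.8 -2 / 2.3 3 0.2]. Elementwise product with the kernel and sum: -1.1·1 + 1.8·-0.5 + -2·2 + 2.3·0.5 + 0.2·-1.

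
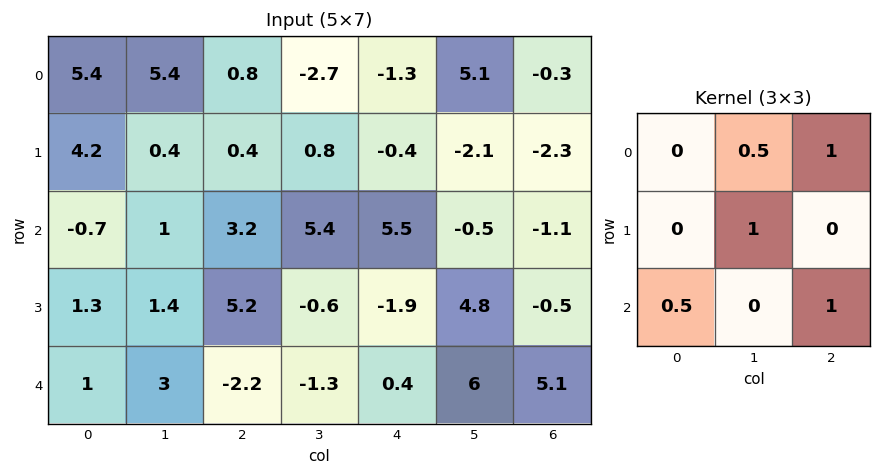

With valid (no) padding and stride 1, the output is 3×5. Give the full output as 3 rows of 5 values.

6.75 4 5.25 6.25 1.8
7.45 4.3 6.1 7.7 -5.3
3.4 12.4 6.9 5.7 8.75

Output[0,0]: The receptive field on the input at this output position is [5.4 5.4 0.8 / 4.2 0.4 0.4 / -0.7 1 3.2]. Elementwise product with the kernel and sum: 5.4·0.5 + 0.8·1 + 0.4·1 + -0.7·0.5 + 3.2·1.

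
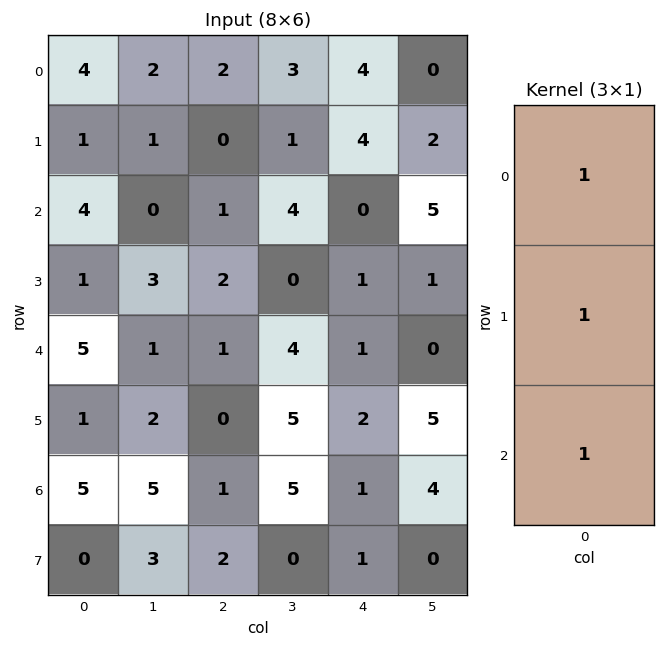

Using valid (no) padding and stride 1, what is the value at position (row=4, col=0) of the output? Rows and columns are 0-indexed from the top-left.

11

The receptive field on the input at this output position is [5 / 1 / 5]. Elementwise product with the kernel and sum: 5·1 + 1·1 + 5·1.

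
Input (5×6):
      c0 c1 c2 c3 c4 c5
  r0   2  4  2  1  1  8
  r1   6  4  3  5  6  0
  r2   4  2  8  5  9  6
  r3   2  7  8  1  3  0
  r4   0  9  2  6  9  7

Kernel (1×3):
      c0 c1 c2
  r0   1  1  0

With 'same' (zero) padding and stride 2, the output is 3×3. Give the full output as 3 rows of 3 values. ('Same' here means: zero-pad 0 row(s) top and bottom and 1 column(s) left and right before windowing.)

Output[0,0]: The receptive field on the zero-padded input at this output position is [0 2 4]. Elementwise product with the kernel and sum: 0·1 + 2·1.

2 6 2
4 10 14
0 11 15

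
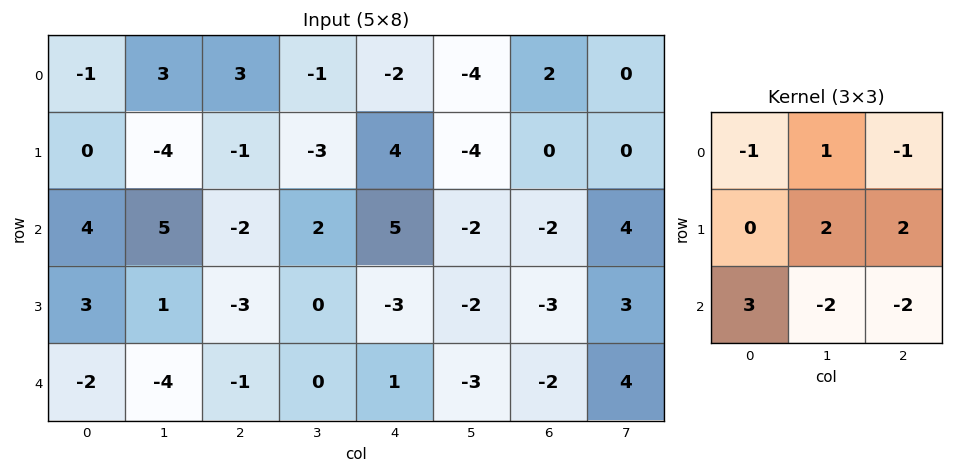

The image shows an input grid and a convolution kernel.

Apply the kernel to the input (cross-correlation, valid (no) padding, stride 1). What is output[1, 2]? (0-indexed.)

5

The receptive field on the input at this output position is [-1 -3 4 / -2 2 5 / -3 0 -3]. Elementwise product with the kernel and sum: -1·-1 + -3·1 + 4·-1 + 2·2 + 5·2 + -3·3 + 0·-2 + -3·-2.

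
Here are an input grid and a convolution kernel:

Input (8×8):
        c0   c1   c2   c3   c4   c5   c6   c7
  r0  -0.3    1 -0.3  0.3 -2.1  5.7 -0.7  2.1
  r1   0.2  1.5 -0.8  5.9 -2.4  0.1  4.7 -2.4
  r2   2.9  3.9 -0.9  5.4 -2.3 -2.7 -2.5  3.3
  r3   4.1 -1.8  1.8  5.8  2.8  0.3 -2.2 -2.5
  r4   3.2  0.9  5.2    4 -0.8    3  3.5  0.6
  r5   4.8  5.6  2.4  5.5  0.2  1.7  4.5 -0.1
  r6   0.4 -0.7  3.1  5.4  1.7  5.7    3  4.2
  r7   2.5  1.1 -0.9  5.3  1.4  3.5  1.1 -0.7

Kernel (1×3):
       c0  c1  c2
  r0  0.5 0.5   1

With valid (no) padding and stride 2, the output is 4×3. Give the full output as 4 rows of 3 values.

Output[0,0]: The receptive field on the input at this output position is [-0.3 1 -0.3]. Elementwise product with the kernel and sum: -0.3·0.5 + 1·0.5 + -0.3·1.
Output[0,1]: The receptive field on the input at this output position is [-0.3 0.3 -2.1]. Elementwise product with the kernel and sum: -0.3·0.5 + 0.3·0.5 + -2.1·1.

0.05 -2.1 1.1
2.5 -0.05 -5
7.25 3.8 4.6
2.95 5.95 6.7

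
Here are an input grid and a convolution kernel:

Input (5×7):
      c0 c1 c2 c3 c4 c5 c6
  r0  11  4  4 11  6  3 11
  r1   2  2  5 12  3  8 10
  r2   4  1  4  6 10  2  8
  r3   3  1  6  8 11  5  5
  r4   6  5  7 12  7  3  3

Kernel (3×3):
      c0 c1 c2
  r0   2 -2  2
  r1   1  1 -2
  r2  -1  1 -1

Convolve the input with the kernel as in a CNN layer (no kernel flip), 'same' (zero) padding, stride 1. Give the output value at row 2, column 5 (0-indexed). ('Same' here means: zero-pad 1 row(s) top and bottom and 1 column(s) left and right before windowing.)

-5

The receptive field on the zero-padded input at this output position is [3 8 10 / 10 2 8 / 11 5 5]. Elementwise product with the kernel and sum: 3·2 + 8·-2 + 10·2 + 10·1 + 2·1 + 8·-2 + 11·-1 + 5·1 + 5·-1.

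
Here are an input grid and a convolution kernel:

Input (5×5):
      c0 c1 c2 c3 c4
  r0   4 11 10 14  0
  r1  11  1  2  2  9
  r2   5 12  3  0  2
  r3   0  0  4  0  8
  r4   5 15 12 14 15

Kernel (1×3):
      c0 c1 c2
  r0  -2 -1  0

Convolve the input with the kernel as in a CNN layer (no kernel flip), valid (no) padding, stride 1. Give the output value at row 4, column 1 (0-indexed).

-42

The receptive field on the input at this output position is [15 12 14]. Elementwise product with the kernel and sum: 15·-2 + 12·-1.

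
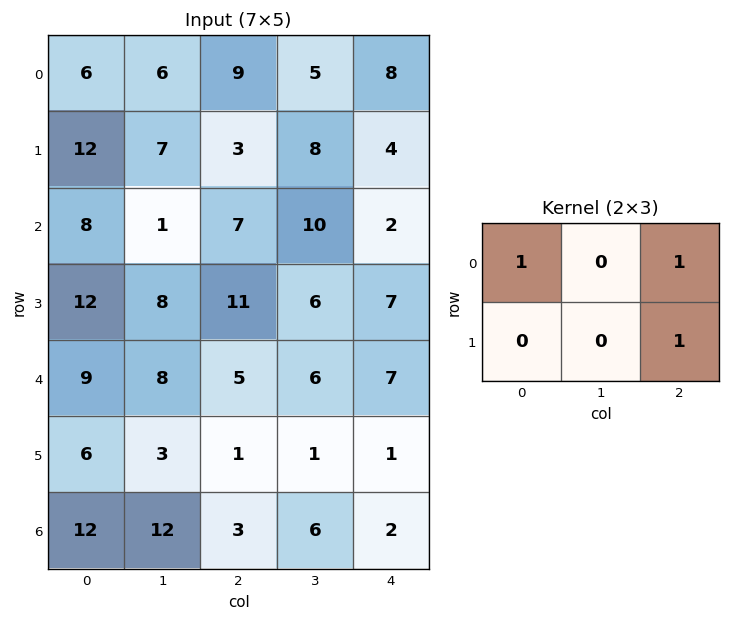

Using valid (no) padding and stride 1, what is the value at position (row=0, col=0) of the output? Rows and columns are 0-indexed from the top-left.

The receptive field on the input at this output position is [6 6 9 / 12 7 3]. Elementwise product with the kernel and sum: 6·1 + 9·1 + 3·1.

18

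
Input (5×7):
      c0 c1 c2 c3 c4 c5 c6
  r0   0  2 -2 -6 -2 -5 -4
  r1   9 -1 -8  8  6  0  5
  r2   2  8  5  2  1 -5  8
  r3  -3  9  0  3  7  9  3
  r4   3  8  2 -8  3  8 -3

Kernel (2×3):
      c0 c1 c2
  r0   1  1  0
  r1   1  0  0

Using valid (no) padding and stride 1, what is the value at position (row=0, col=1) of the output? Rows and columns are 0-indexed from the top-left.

-1

The receptive field on the input at this output position is [2 -2 -6 / -1 -8 8]. Elementwise product with the kernel and sum: 2·1 + -2·1 + -1·1.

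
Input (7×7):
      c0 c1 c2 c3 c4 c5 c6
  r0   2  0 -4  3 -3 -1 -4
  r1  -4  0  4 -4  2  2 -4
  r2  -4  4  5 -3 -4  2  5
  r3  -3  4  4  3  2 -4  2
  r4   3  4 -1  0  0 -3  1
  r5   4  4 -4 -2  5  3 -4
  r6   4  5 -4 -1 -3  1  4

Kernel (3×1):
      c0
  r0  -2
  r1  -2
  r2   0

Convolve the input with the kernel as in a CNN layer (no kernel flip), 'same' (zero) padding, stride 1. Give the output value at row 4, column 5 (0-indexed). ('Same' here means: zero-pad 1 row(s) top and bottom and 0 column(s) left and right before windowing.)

14

The receptive field on the zero-padded input at this output position is [-4 / -3 / 3]. Elementwise product with the kernel and sum: -4·-2 + -3·-2.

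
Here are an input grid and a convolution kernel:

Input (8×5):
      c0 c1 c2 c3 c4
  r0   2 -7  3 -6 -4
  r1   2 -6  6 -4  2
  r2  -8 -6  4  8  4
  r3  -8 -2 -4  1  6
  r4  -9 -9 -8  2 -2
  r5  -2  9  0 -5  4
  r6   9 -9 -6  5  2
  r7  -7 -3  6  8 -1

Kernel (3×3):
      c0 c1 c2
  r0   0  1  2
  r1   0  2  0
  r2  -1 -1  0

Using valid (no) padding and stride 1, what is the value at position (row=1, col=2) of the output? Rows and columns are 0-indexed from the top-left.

The receptive field on the input at this output position is [6 -4 2 / 4 8 4 / -4 1 6]. Elementwise product with the kernel and sum: -4·1 + 2·2 + 8·2 + -4·-1 + 1·-1.

19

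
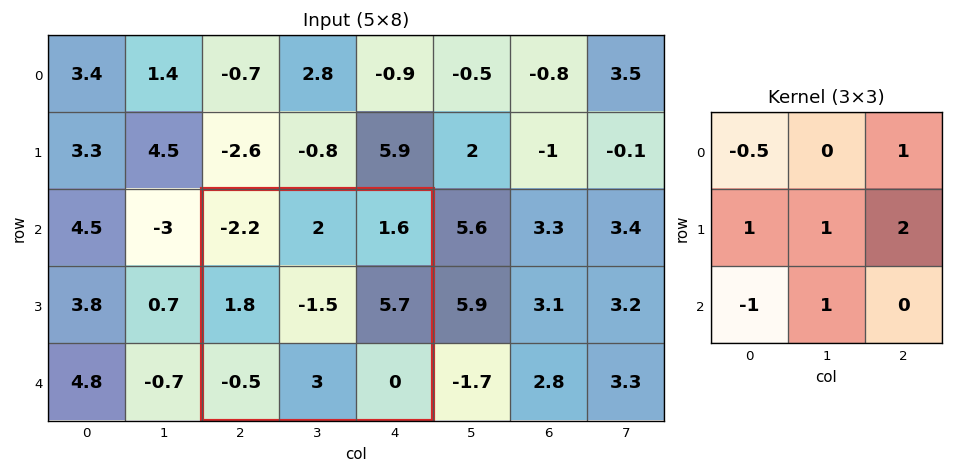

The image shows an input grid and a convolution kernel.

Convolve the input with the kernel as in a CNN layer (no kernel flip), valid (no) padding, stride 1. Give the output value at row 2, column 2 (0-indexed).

17.9

The receptive field on the input at this output position is [-2.2 2 1.6 / 1.8 -1.5 5.7 / -0.5 3 0]. Elementwise product with the kernel and sum: -2.2·-0.5 + 1.6·1 + 1.8·1 + -1.5·1 + 5.7·2 + -0.5·-1 + 3·1.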